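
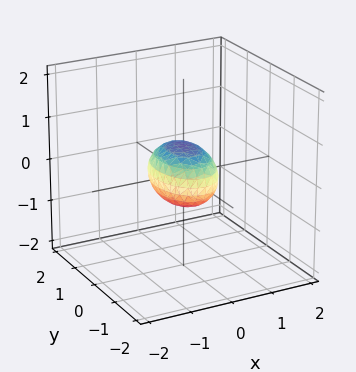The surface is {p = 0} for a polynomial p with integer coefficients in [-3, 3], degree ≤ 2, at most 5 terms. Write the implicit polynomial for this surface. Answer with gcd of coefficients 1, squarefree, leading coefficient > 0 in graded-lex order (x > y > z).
1. Degree: bounded and convex; a quadric, so deg p = 2.
2. Symmetries: the y ↦ −y reflection is a symmetry, so y appears only in even powers; the z ↦ −z reflection is a symmetry, so z appears only in even powers; the x ↦ −x reflection is a symmetry, so x appears only in even powers.
3. Checking where it meets the axes: among the integer gridlines, it crosses the y-axis at y ∈ {-1, 1}.
4. Matching integer coefficients to the picture gives p.

2*x^2 + y^2 + 2*z^2 - 1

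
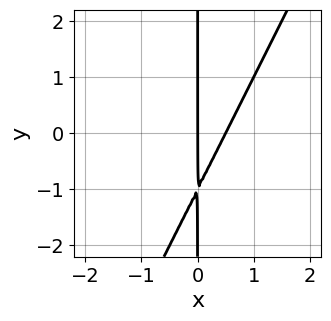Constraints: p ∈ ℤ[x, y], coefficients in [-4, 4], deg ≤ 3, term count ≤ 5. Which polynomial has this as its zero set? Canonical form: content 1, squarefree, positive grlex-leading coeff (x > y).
2*x^2 - x*y - x

deg p = 2.
Reading off the gridlines: every point of the y-axis in the box is on the curve; one x-axis crossing is at x = 0.
Matching integer coefficients to the picture gives p.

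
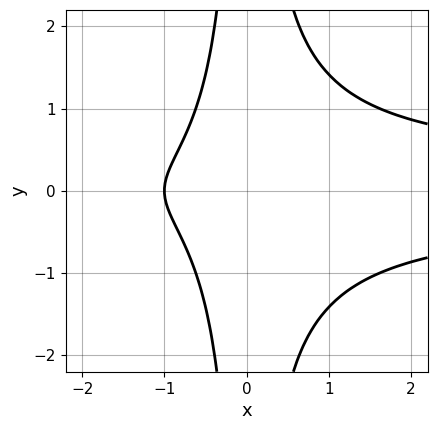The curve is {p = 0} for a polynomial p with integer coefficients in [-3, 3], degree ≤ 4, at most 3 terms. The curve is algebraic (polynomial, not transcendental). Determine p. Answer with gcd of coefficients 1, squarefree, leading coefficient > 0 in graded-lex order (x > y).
(a) deg p = 4. No degree-3 curve has this shape.
(b) Symmetries: mirror symmetry y ↦ −y ⇒ only even powers of y.
(c) From the visible intercepts: it meets the x-axis at x = -1 (among the integer gridlines); no y-intercept at any integer in the box.
(d) The integer polynomial consistent with all of this is the stated p.

x^2*y^2 - x - 1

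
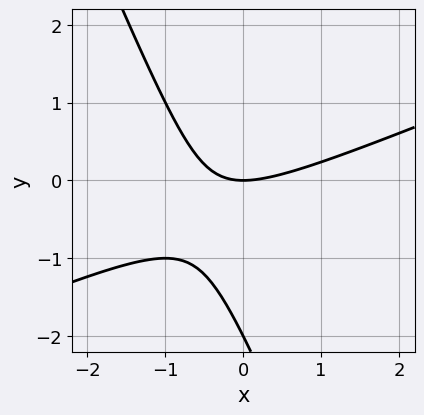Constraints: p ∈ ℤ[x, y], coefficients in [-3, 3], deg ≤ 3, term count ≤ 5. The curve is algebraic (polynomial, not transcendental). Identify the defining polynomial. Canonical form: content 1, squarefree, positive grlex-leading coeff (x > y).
x^2 - 2*x*y - y^2 - 2*y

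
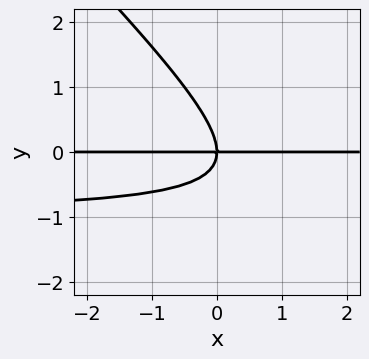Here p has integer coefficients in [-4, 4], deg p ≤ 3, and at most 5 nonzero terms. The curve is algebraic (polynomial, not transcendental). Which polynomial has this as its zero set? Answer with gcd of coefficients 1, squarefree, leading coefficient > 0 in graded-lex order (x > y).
x*y^2 + y^3 + x*y

1. The degree is 3 — a generic line meets the curve in up to 3 points.
2. Reading off the gridlines: it crosses the y-axis at the gridline y = 0; the visible x-axis segment lies entirely on the curve.
3. Assembling these constraints gives the stated polynomial.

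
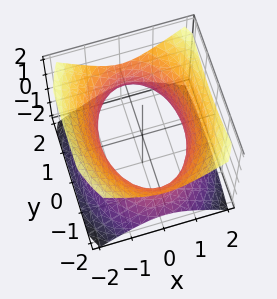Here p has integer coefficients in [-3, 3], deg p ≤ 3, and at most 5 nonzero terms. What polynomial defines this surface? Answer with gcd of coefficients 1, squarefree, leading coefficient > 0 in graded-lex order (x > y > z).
2*x^2 + y^2 - 2*z^2 - 3

Degree: an hourglass — one-sheet hyperboloid; a quadric, so deg p = 2.
Symmetries: the x ↦ −x reflection is a symmetry, so x appears only in even powers; mirror symmetry z ↦ −z ⇒ only even powers of z; mirror symmetry y ↦ −y ⇒ only even powers of y.
Observable constraints: it misses every integer gridline on the z-axis.
Solving for integer coefficients yields p as stated.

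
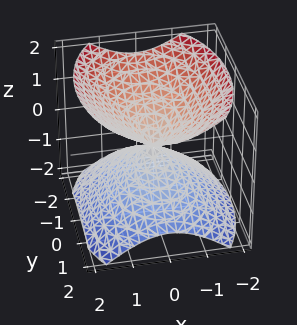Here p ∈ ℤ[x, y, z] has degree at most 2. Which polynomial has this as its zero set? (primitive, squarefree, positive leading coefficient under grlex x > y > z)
(a) The picture has 2 separate pieces. Treating them together as one polynomial.
(b) deg p = 2. A double cone through the origin; a quadric.
(c) Symmetries: mirror symmetry y ↦ −y ⇒ only even powers of y; it's symmetric under x → −x, forcing even powers of x; it's symmetric under z → −z, forcing even powers of z.
(d) Against the integer gridlines: one x-axis crossing is at x = 0; it meets the y-axis at y = 0 (among the integer gridlines).
(e) These observations pin down the coefficients.

2*x^2 + y^2 - 2*z^2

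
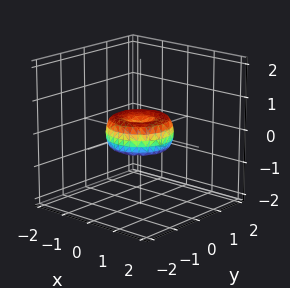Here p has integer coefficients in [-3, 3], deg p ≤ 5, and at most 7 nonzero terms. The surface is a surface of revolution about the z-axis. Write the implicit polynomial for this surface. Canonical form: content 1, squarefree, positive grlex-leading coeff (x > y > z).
1. deg p = 4.
2. By symmetry, every cross-section ⟂ z is a circle, so x, y appear only via x² + y².
3. Reading off the gridlines: a circular section at z = 0 has radius exactly 1; among the integer gridlines, it crosses the y-axis at y ∈ {-1, 0, 1}; the x-axis gridline crossings are at x ∈ {-1, 0, 1}; it crosses the z-axis at the gridline z = 0.
4. Fitting integer coefficients to these (and the overall shape) gives p.

x^4 + 2*x^2*y^2 + y^4 - x^2 - y^2 + z^2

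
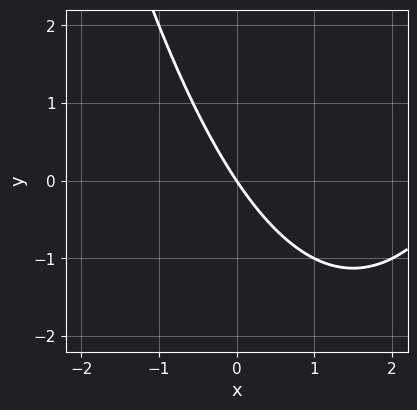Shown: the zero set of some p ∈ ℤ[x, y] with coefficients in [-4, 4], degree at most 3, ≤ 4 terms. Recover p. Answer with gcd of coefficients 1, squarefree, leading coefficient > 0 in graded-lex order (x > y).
x^2 - 3*x - 2*y

1. deg p = 2. A generic line meets the curve in up to 2 points.
2. Checking where it meets the axes: it meets the y-axis at y = 0 (among the integer gridlines); it crosses the x-axis at the gridline x = 0.
3. Matching integer coefficients to the picture gives p.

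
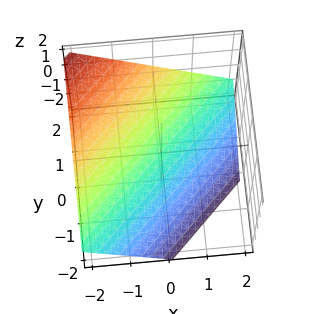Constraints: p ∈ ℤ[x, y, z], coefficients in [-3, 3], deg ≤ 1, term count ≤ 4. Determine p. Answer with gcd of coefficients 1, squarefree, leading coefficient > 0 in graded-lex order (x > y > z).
1. deg p = 1. The surface is flat (a plane).
2. From the visible intercepts: it meets the y-axis at y = 1 (among the integer gridlines); it crosses the x-axis at the gridline x = -1.
3. The integer polynomial consistent with all of this is the stated p.

2*x - 2*y + 3*z + 2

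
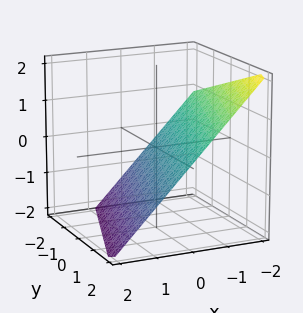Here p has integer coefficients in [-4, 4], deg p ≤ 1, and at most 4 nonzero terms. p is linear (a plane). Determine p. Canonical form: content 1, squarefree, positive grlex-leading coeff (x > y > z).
1. Degree: every cross-section is a straight line — this is a plane, so deg p = 1.
2. From the axis intercepts and sections: it crosses the y-axis at the gridline y = 2.
3. Together with the visible shape, these determine p as stated.

3*x - y + 3*z + 2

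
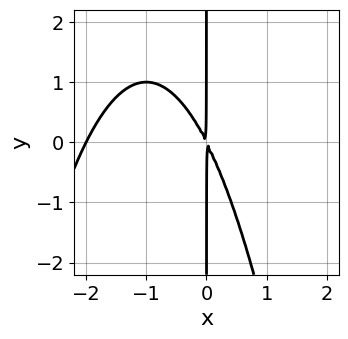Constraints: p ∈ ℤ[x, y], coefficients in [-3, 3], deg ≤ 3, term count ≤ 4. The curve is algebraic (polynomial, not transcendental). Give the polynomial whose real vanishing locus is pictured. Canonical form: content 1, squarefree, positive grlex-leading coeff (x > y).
First, deg p = 3. A generic line meets the curve in up to 3 points.
Next, checking where it meets the axes: one x-axis crossing is at x = -2; every point of the y-axis in the box is on the curve.
Finally, putting this together gives p.

x^3 + 2*x^2 + x*y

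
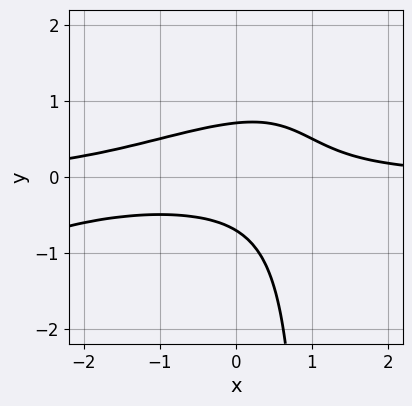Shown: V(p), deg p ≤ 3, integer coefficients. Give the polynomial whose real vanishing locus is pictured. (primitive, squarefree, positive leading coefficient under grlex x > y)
1. The degree is 3 — the shape is more complex than any degree-2 curve.
2. From the axis intercepts and sections: the curve avoids every integer x-axis point in the box.
3. Matching integer coefficients to the picture gives p.

x^2*y - 2*x*y^2 + x*y + 2*y^2 - 1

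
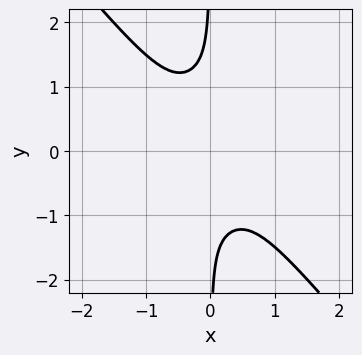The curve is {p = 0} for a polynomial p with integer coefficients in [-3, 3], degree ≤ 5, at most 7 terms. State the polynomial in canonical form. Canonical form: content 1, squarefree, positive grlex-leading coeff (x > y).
3*x^4 - 2*x^3*y + 3*x*y^3 - 2*x*y + 1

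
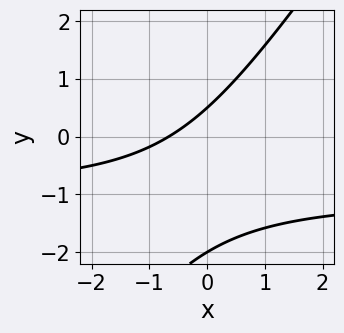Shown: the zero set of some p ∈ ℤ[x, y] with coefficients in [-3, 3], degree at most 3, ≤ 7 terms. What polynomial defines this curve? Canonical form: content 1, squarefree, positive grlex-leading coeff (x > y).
First, the degree is 2 — the shape is more complex than any degree-1 curve.
Then, from the axis intercepts and sections: it crosses the y-axis at the gridline y = -2.
Finally, these observations pin down the coefficients.

3*x*y - 2*y^2 + 3*x - 3*y + 2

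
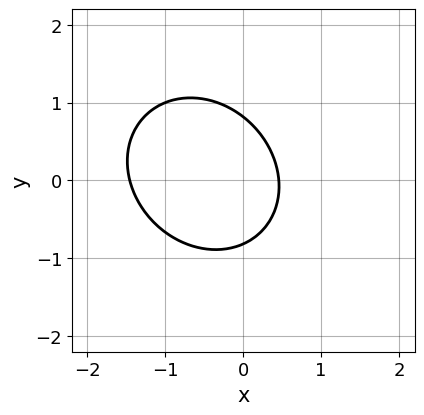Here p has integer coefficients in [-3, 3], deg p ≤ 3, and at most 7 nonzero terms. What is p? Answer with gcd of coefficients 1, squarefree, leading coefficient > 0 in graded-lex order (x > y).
3*x^2 + x*y + 3*y^2 + 3*x - 2

1. The degree is 2 — a generic line meets the curve in up to 2 points.
2. Solving for integer coefficients yields p as stated.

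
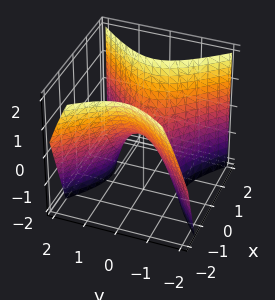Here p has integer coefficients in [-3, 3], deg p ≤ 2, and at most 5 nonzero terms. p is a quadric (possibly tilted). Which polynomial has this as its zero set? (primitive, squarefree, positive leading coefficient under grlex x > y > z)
1. Degree: no degree-1 surface has this shape, so deg p = 2.
2. From the visible intercepts: it crosses the x-axis at the gridline x = 0; it meets the y-axis at y = 0 (among the integer gridlines).
3. Fitting integer coefficients to these (and the overall shape) gives p.

3*x^2 + x*z - 3*y^2 - 2*z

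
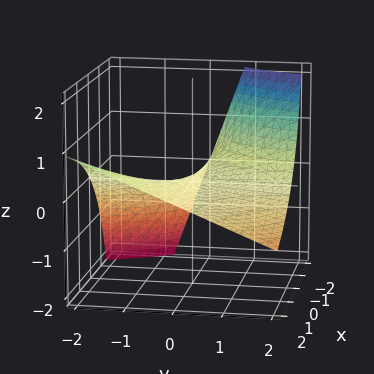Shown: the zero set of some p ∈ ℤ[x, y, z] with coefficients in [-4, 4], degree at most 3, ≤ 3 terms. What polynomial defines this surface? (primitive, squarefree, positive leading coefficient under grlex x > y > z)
First, deg p = 2. The shape is more complex than any degree-1 surface.
Then, from the axis intercepts and sections: every point of the y-axis in the box is on the surface; it meets the z-axis at z = 0 (among the integer gridlines).
Finally, putting this together gives p. Check: (1, 0, 0) on the x-axis lies on the surface, and p(1, 0, 0) = 0. ✓

x*y + x*z + 3*z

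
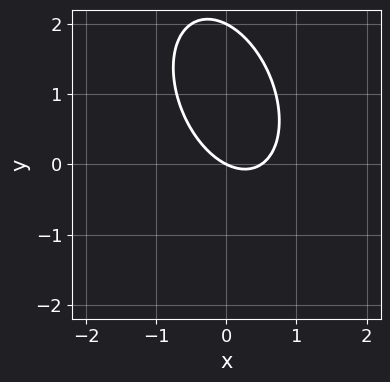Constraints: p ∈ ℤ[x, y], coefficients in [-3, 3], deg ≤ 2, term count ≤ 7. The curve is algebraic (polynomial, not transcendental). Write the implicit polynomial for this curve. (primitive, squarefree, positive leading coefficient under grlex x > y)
2*x^2 + x*y + y^2 - x - 2*y

First, the degree is 2 — the shape is more complex than any degree-1 curve.
Then, checking where it meets the axes: among the integer gridlines, it crosses the y-axis at y ∈ {0, 2}; it meets the x-axis at x = 0 (among the integer gridlines).
Finally, assembling these constraints gives the stated polynomial.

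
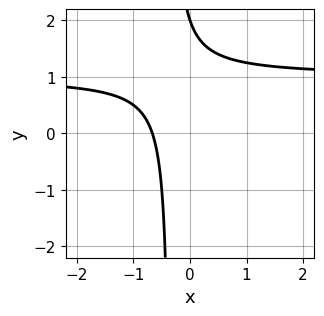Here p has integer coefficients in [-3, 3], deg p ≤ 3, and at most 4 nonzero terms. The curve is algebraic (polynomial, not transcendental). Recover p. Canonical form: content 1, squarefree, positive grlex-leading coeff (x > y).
3*x*y - 3*x + y - 2

Degree: no degree-1 curve has this shape, so deg p = 2.
Checking where it meets the axes: one y-axis crossing is at y = 2.
Fitting integer coefficients to these (and the overall shape) gives p.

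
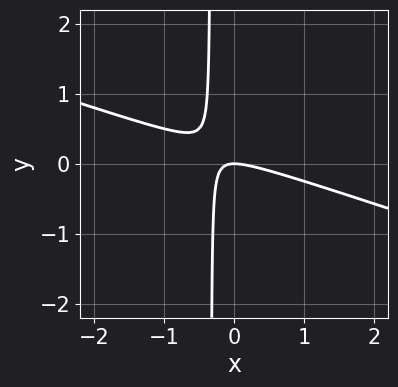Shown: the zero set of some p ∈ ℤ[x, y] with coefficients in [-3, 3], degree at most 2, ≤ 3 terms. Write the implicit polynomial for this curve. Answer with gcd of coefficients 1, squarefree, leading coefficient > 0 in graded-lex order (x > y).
x^2 + 3*x*y + y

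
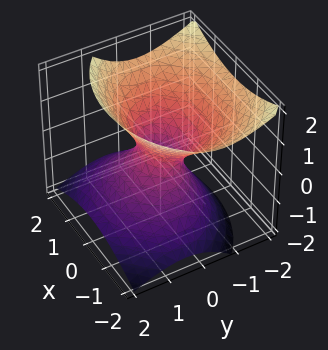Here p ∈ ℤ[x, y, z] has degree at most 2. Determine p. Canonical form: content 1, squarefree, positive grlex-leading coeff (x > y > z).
2*x^2 + 3*y^2 + 2*y*z - 3*z^2 - 1

First, the degree is 2 — the shape is more complex than any degree-1 surface.
Next, reading off the gridlines: the surface avoids every integer z-axis point in the box.
Finally, fitting integer coefficients to these (and the overall shape) gives p.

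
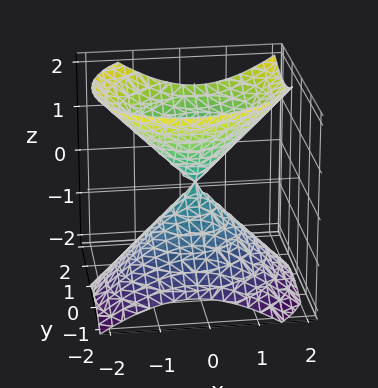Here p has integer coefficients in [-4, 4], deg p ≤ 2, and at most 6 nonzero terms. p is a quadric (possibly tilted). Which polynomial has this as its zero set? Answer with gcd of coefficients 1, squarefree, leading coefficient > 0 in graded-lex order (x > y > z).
First, the degree is 2 — the shape is more complex than any degree-1 surface.
Next, from the axis intercepts and sections: one y-axis crossing is at y = 0; one z-axis crossing is at z = 0; one x-axis crossing is at x = 0.
Finally, solving for integer coefficients yields p as stated.

3*x^2 - x*y + 3*y^2 - 2*y*z - 3*z^2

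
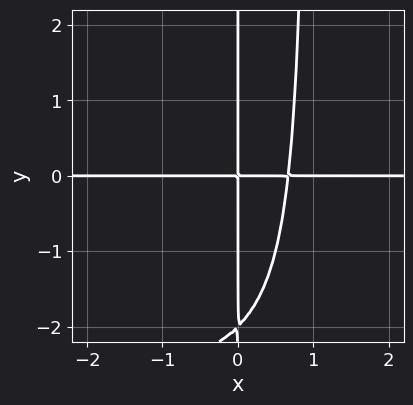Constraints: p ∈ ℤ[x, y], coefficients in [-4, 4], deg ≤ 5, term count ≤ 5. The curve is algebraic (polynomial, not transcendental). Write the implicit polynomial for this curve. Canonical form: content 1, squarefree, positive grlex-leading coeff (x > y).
x^2*y^2 + 3*x^2*y - x*y^2 - 2*x*y

deg p = 4.
From the visible intercepts: every point of the x-axis in the box is on the curve; every point of the y-axis in the box is on the curve.
Fitting integer coefficients to these (and the overall shape) gives p.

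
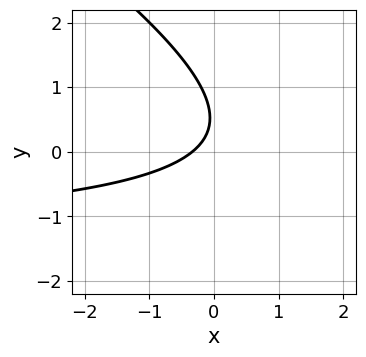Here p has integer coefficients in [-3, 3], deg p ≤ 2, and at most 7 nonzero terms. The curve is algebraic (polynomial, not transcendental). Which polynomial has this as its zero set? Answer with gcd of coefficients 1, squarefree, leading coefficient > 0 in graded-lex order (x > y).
Degree: no degree-1 curve has this shape, so deg p = 2.
Observable constraints: it misses every integer gridline on the y-axis.
Solving for integer coefficients yields p as stated.

2*x*y + 3*y^2 + 3*x - 3*y + 1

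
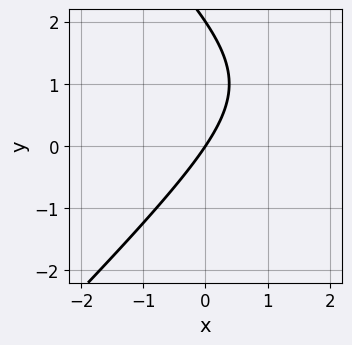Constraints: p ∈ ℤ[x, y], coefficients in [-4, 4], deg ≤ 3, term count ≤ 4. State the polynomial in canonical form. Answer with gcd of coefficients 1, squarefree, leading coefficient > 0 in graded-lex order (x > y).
x^2 - y^2 - 3*x + 2*y

(a) The degree is 2 — no degree-1 curve has this shape.
(b) Checking where it meets the axes: it crosses the x-axis at the gridline x = 0; the y-axis gridline crossings are at y ∈ {0, 2}.
(c) Solving for integer coefficients yields p as stated.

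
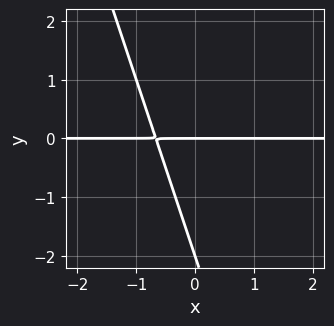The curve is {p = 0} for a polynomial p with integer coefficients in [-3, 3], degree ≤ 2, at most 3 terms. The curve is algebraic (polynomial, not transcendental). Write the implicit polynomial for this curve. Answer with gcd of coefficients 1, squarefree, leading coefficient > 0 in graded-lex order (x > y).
3*x*y + y^2 + 2*y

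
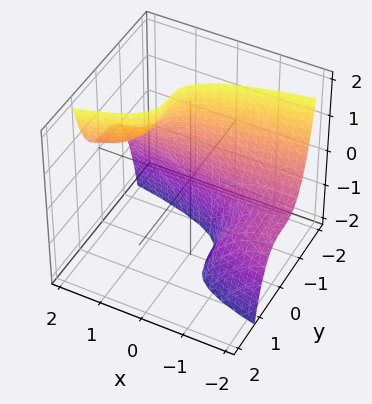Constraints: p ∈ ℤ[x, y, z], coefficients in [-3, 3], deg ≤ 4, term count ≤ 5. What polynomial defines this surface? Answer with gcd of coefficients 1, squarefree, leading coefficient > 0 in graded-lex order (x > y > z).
(a) deg p = 3. No degree-2 surface has this shape.
(b) From the visible intercepts: no z-intercept at any integer in the box; no x-intercept at any integer in the box.
(c) The integer polynomial consistent with all of this is the stated p.

2*y^3 - x*z + 1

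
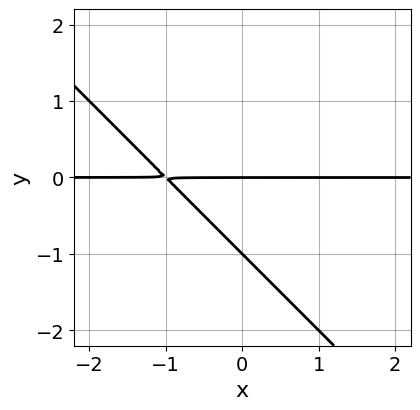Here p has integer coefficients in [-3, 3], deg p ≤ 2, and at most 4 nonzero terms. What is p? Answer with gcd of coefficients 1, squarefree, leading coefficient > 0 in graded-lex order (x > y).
x*y + y^2 + y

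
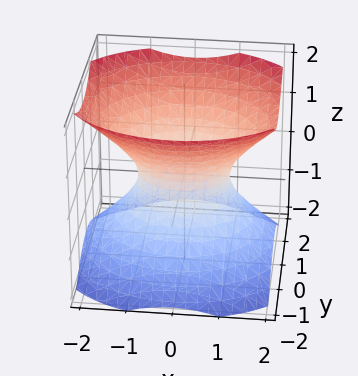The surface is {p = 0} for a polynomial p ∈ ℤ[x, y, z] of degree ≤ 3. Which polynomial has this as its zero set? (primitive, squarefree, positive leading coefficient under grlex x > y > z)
2*x^2 + 3*y^2 - 3*z^2 - 2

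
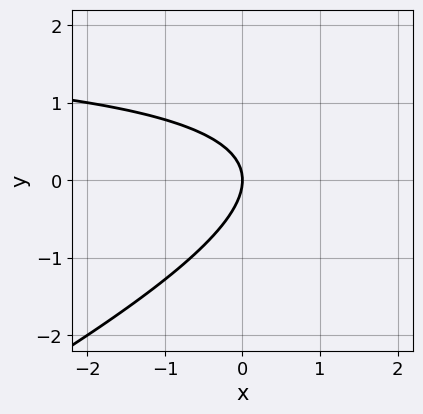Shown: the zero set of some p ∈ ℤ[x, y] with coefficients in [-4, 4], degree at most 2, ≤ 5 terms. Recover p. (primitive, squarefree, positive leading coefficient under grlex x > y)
x*y - 2*y^2 - 2*x

First, degree: no degree-1 curve has this shape, so deg p = 2.
Then, reading off the gridlines: it crosses the y-axis at the gridline y = 0; one x-axis crossing is at x = 0.
Finally, these observations pin down the coefficients.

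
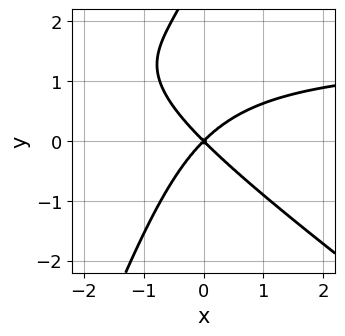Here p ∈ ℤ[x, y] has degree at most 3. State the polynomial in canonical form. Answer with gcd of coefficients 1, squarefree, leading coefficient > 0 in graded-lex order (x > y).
2*x^2*y + 2*x*y^2 - y^3 - 3*x^2 + 3*y^2

(a) deg p = 3.
(b) Observable constraints: one y-axis crossing is at y = 0; one x-axis crossing is at x = 0.
(c) These observations pin down the coefficients.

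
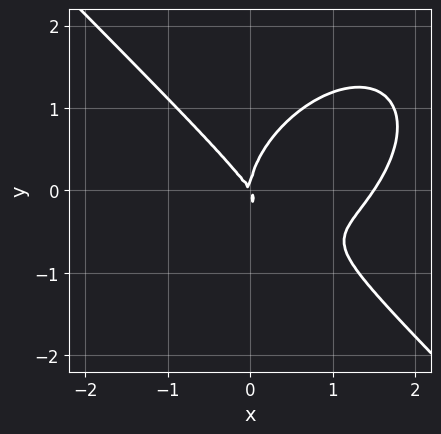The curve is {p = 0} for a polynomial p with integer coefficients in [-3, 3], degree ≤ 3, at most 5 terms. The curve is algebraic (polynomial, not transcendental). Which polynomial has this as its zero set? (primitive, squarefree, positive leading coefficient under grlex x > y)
Degree: a generic line meets the curve in up to 3 points, so deg p = 3.
From the visible intercepts: it crosses the x-axis at the gridline x = 0; it crosses the y-axis at the gridline y = 0.
Assembling these constraints gives the stated polynomial.

2*x^3 + 2*y^3 - 3*x^2 - 2*x*y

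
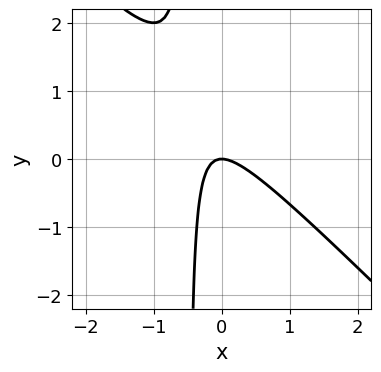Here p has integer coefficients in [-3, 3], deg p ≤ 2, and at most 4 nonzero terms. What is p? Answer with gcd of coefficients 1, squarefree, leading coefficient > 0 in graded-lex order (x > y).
2*x^2 + 2*x*y + y

Degree: the shape is more complex than any degree-1 curve, so deg p = 2.
From the visible intercepts: it crosses the y-axis at the gridline y = 0; it crosses the x-axis at the gridline x = 0.
Matching integer coefficients to the picture gives p.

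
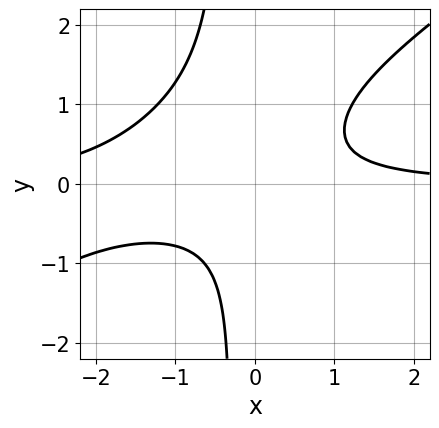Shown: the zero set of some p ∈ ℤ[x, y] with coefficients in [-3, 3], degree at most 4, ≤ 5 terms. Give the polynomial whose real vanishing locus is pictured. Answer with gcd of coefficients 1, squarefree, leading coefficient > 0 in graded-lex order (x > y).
2*x^2*y - 3*x*y^2 + 3*x*y - y^2 - 2

1. The degree is 3 — the shape is more complex than any degree-2 curve.
2. Reading off the gridlines: it misses every integer gridline on the y-axis; the curve avoids every integer x-axis point in the box.
3. Fitting integer coefficients to these (and the overall shape) gives p.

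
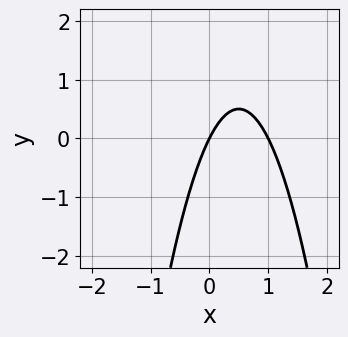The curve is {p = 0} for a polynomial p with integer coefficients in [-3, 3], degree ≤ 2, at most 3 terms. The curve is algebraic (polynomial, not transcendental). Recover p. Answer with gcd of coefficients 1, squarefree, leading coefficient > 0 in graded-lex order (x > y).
2*x^2 - 2*x + y

1. deg p = 2. A generic line meets the curve in up to 2 points.
2. Observable constraints: the x-axis gridline crossings are at x ∈ {0, 1}; one y-axis crossing is at y = 0.
3. Fitting integer coefficients to these (and the overall shape) gives p.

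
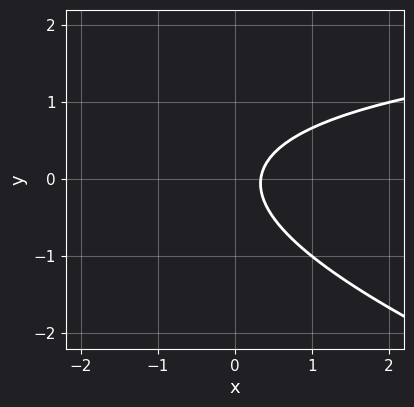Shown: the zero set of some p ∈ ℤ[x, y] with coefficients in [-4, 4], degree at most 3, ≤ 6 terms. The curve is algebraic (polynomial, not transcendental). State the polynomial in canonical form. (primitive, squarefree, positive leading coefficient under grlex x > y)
x*y + 3*y^2 - 3*x + 1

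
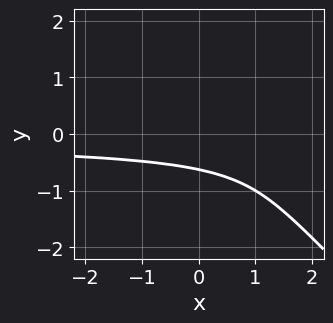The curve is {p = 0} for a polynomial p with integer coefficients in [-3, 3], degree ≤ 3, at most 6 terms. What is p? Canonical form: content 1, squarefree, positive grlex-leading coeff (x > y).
3*x*y^2 + 3*y^3 + 2*y + 2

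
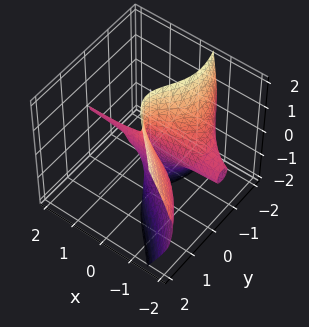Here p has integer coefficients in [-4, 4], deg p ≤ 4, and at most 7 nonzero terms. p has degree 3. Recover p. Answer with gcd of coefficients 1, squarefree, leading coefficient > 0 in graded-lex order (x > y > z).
The degree is 3 — no degree-2 surface has this shape.
Observable constraints: every point of the x-axis in the box is on the surface; it meets the y-axis at y = 0 (among the integer gridlines).
Together with the visible shape, these determine p as stated. Check: (0, 0, -2) on the z-axis lies on the surface, and p(0, 0, -2) = 0. ✓

2*x*y^2 + x*z^2 + y^3 + 3*y^2 - y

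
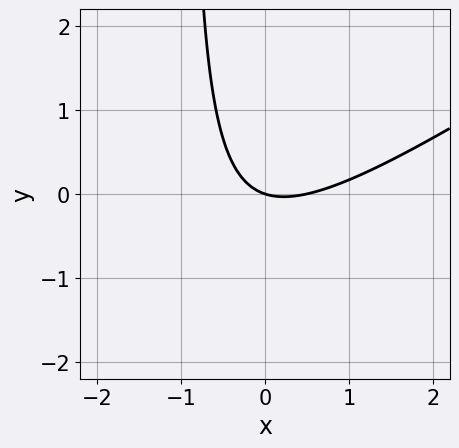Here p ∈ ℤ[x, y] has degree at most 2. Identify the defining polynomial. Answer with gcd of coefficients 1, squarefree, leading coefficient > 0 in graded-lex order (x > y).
2*x^2 - 3*x*y - x - 3*y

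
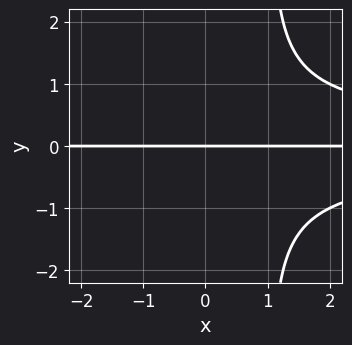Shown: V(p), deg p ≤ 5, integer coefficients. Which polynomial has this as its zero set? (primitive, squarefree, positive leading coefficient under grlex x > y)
x*y^3 - y^3 - y

First, degree: a generic line meets the curve in up to 4 points, so deg p = 4.
Next, checking where it meets the axes: every point of the x-axis in the box is on the curve; one y-axis crossing is at y = 0.
Finally, solving for integer coefficients yields p as stated.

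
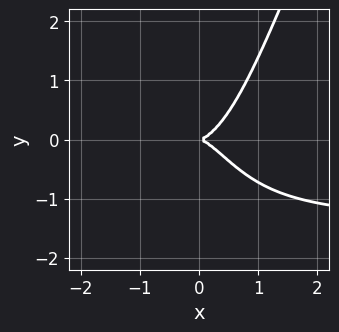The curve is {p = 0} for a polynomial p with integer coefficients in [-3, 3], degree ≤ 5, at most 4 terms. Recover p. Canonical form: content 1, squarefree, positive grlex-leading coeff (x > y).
2*x^3*y - x^2*y^2 + 3*x^3 - 2*y^2

First, degree: the shape is more complex than any degree-3 curve, so deg p = 4.
Then, reading off the gridlines: it meets the x-axis at x = 0 (among the integer gridlines); it crosses the y-axis at the gridline y = 0.
Finally, solving for integer coefficients yields p as stated.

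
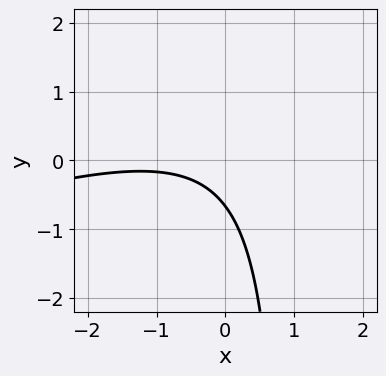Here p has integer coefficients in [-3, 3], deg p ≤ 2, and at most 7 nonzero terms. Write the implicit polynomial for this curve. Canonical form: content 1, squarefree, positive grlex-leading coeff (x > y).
x^2 - 3*x*y + 2*x + 3*y + 2

Degree: a generic line meets the curve in up to 2 points, so deg p = 2.
Observable constraints: the curve avoids every integer x-axis point in the box.
Matching integer coefficients to the picture gives p.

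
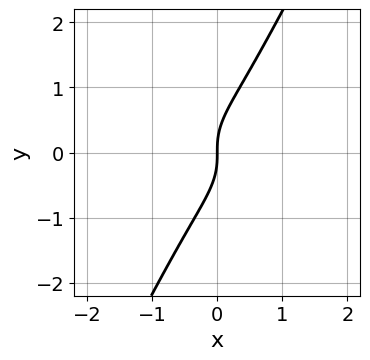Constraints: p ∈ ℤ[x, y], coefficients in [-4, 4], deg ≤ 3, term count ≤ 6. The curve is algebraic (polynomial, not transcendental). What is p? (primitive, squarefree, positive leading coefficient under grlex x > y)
First, the degree is 3 — a generic line meets the curve in up to 3 points.
Next, observable constraints: one y-axis crossing is at y = 0; it meets the x-axis at x = 0 (among the integer gridlines).
Finally, together with the visible shape, these determine p as stated.

2*x^3 - x^2*y + 2*x*y^2 - y^3 + x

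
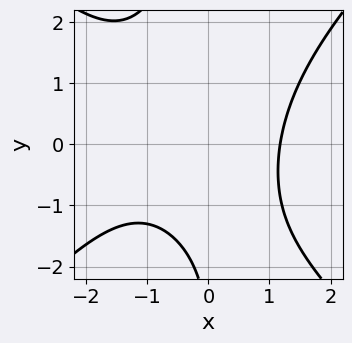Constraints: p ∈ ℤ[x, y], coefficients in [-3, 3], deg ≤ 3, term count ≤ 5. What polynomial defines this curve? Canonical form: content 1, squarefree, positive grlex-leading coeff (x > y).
1. The degree is 3 — a generic line meets the curve in up to 3 points.
2. From the visible intercepts: no y-intercept at any integer in the box.
3. The integer polynomial consistent with all of this is the stated p.

x^3 - x*y^2 + x^2 - y - 3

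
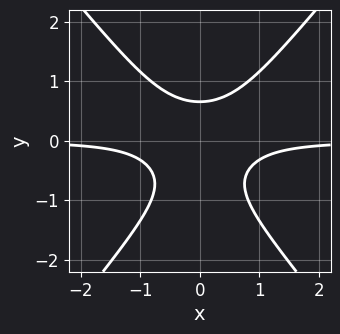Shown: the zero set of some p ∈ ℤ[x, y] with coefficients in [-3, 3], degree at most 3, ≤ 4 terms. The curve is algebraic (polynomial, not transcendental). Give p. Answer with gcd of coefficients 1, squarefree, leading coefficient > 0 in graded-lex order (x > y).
deg p = 3.
Symmetries: the x ↦ −x reflection is a symmetry, so x appears only in even powers.
Checking where it meets the axes: the curve avoids every integer x-axis point in the box.
Solving for integer coefficients yields p as stated.

3*x^2*y - 2*y^3 - y^2 + 1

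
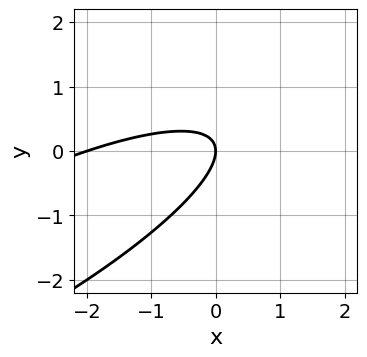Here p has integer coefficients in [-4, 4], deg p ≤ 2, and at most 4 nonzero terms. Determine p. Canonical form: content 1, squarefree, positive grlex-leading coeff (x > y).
x^2 - 3*x*y + 3*y^2 + 2*x

(a) The degree is 2 — no degree-1 curve has this shape.
(b) Reading off the gridlines: it crosses the y-axis at the gridline y = 0; the x-axis gridline crossings are at x ∈ {-2, 0}.
(c) Solving for integer coefficients yields p as stated.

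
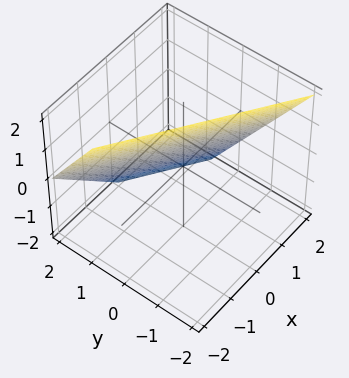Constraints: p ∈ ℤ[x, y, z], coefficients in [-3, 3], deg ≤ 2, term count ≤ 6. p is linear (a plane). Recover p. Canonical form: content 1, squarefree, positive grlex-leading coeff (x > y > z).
1. The degree is 1 — every cross-section is a straight line — this is a plane.
2. Checking where it meets the axes: one z-axis crossing is at z = 1; it crosses the x-axis at the gridline x = 1.
3. The integer polynomial consistent with all of this is the stated p.

2*x + 3*y + 2*z - 2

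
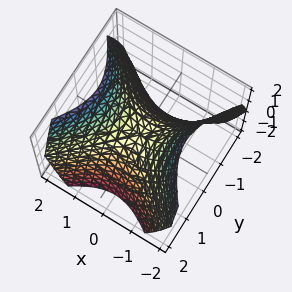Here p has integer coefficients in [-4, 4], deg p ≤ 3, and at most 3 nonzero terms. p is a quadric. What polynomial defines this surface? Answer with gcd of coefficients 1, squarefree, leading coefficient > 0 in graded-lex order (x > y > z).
x^2 - y^2 - z

Degree: a saddle surface; a quadric, so deg p = 2.
Symmetries: it's symmetric under x → −x, forcing even powers of x; it's symmetric under y → −y, forcing even powers of y.
Against the integer gridlines: it meets the z-axis at z = 0 (among the integer gridlines); one y-axis crossing is at y = 0; it meets the x-axis at x = 0 (among the integer gridlines).
Solving for integer coefficients yields p as stated.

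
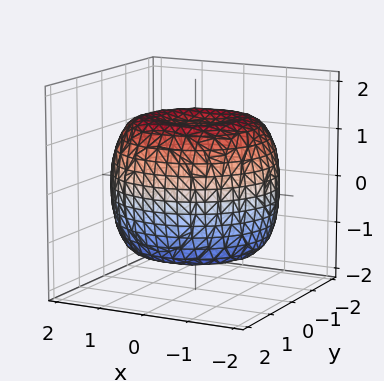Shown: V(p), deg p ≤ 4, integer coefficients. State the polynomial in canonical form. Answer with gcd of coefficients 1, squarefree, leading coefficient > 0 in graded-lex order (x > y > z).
x^4 + 2*x^2*y^2 + y^4 - 2*x^2 - 2*y^2 + 2*z^2 - 3

First, degree: a generic line meets the surface in up to 4 points, so deg p = 4.
Next, symmetry: every cross-section ⟂ z is a circle, so x, y appear only via x² + y².
Then, against the integer gridlines: a circular section at z = 1 has radius between 1 and 2.
Finally, solving for integer coefficients yields p as stated.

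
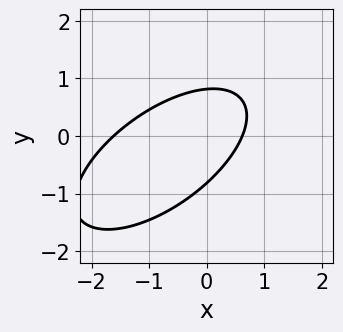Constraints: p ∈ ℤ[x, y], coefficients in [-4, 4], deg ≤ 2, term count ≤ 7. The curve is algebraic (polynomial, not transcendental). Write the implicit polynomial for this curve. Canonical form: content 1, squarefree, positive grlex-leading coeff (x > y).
2*x^2 - 3*x*y + 3*y^2 + 2*x - 2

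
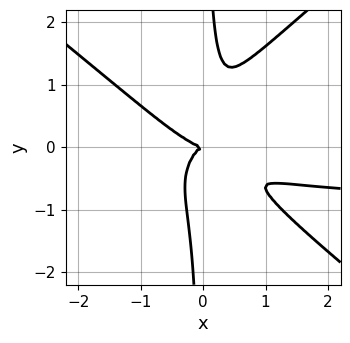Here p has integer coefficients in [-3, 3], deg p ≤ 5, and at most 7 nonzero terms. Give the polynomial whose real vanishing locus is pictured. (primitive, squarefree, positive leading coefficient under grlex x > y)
2*x^3*y - 3*x*y^3 + 2*x^3 + 3*x^2*y + y^2

First, deg p = 4.
Next, against the integer gridlines: it meets the x-axis at x = 0 (among the integer gridlines); it crosses the y-axis at the gridline y = 0.
Finally, the integer polynomial consistent with all of this is the stated p.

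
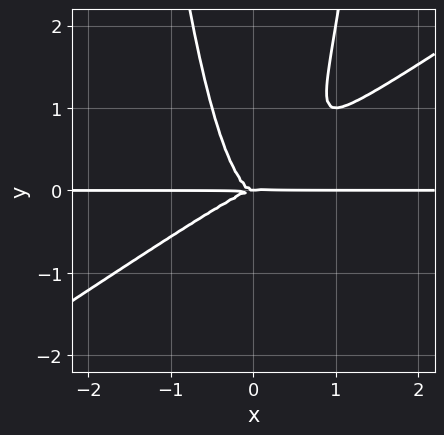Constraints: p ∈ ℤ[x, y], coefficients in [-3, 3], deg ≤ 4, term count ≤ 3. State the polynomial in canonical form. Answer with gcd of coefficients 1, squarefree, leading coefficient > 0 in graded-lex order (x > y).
2*x^3*y - 3*x^2*y^2 + y^3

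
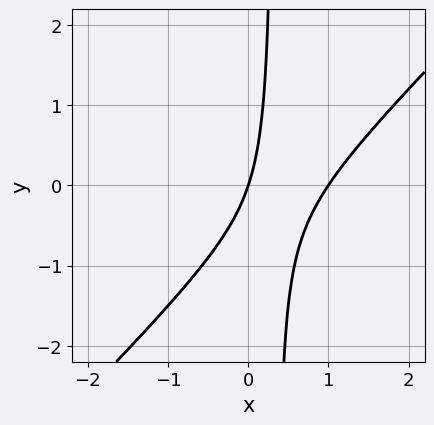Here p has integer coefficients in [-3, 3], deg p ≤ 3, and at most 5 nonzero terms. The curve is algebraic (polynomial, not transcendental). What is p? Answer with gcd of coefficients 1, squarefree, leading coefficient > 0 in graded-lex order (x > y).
3*x^2 - 3*x*y - 3*x + y

First, deg p = 2.
Next, observable constraints: it meets the y-axis at y = 0 (among the integer gridlines); the x-axis gridline crossings are at x ∈ {0, 1}.
Finally, solving for integer coefficients yields p as stated.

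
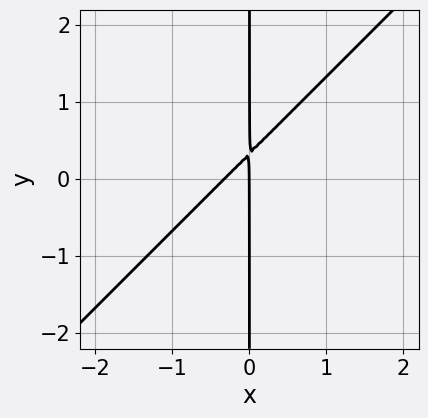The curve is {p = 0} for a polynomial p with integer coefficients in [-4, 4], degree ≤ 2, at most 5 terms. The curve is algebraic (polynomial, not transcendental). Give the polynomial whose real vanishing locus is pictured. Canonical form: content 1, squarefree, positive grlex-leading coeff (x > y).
3*x^2 - 3*x*y + x

First, deg p = 2. A generic line meets the curve in up to 2 points.
Then, reading off the gridlines: it meets the x-axis at x = 0 (among the integer gridlines); the visible y-axis segment lies entirely on the curve.
Finally, matching integer coefficients to the picture gives p.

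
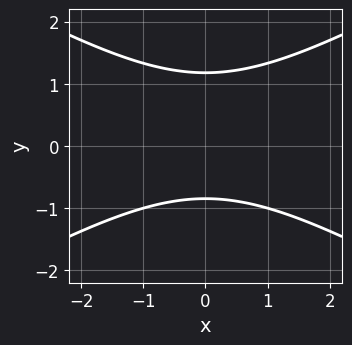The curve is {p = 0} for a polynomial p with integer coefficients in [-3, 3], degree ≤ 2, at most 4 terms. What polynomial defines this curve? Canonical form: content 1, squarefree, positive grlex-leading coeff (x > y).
First, degree: no degree-1 curve has this shape, so deg p = 2.
Then, symmetries: the x ↦ −x reflection is a symmetry, so x appears only in even powers.
Next, against the integer gridlines: no x-intercept at any integer in the box.
Finally, solving for integer coefficients yields p as stated.

x^2 - 3*y^2 + y + 3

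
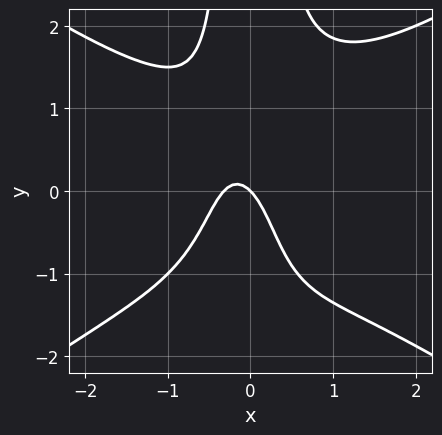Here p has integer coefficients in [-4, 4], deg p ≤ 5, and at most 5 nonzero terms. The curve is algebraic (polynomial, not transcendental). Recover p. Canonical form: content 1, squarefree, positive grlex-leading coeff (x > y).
x^4 - 2*x^2*y^2 + 3*x^2 + x + y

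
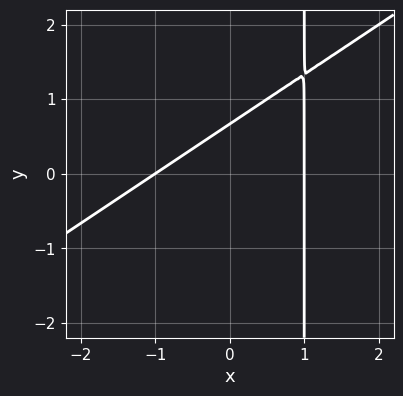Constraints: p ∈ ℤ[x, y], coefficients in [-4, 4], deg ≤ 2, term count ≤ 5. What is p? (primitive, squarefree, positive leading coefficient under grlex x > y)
2*x^2 - 3*x*y + 3*y - 2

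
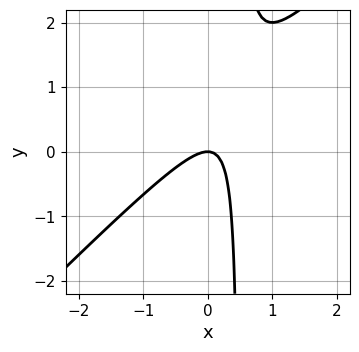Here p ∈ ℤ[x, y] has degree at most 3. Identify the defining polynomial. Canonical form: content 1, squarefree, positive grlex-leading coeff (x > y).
2*x^2 - 2*x*y + y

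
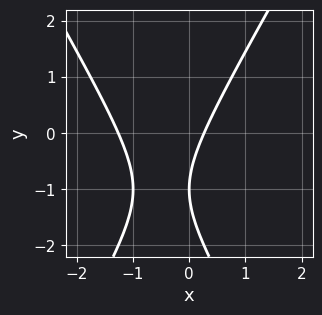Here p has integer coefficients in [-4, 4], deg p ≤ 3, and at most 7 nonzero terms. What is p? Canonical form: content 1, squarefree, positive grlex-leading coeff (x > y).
3*x^2 - y^2 + 3*x - 2*y - 1

1. The degree is 2 — no degree-1 curve has this shape.
2. Observable constraints: it meets the y-axis at y = -1 (among the integer gridlines).
3. Assembling these constraints gives the stated polynomial.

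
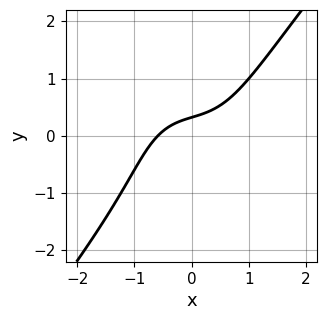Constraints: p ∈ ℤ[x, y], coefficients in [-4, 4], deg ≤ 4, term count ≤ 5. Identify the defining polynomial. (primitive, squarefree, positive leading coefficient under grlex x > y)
2*x^3 - y^3 + x - 3*y + 1

First, deg p = 3. A generic line meets the curve in up to 3 points.
Finally, the integer polynomial consistent with all of this is the stated p.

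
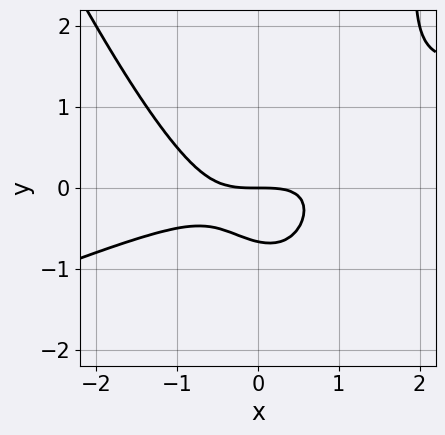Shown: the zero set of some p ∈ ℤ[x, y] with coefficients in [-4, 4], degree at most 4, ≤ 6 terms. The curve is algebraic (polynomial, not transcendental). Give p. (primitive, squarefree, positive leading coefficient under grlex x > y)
(a) The degree is 3 — no degree-2 curve has this shape.
(b) Reading off the gridlines: one x-axis crossing is at x = 0; it crosses the y-axis at the gridline y = 0.
(c) The integer polynomial consistent with all of this is the stated p.

x^3 - 2*x^2*y - x*y^2 + 3*y^2 + 2*y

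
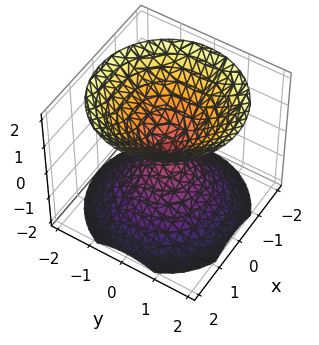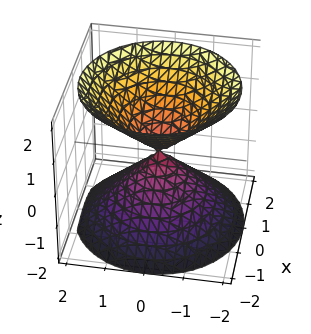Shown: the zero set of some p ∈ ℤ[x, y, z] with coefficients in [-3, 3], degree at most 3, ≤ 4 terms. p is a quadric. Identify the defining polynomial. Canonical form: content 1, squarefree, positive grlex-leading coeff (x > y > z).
x^2 + y^2 - z^2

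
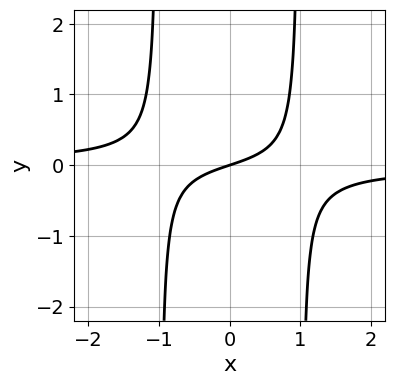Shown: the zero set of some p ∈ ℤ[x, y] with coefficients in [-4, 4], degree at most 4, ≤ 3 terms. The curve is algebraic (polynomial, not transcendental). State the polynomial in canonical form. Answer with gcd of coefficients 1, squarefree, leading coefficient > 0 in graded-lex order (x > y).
3*x^2*y + x - 3*y

The degree is 3 — a generic line meets the curve in up to 3 points.
Checking where it meets the axes: it meets the y-axis at y = 0 (among the integer gridlines); it crosses the x-axis at the gridline x = 0.
Solving for integer coefficients yields p as stated.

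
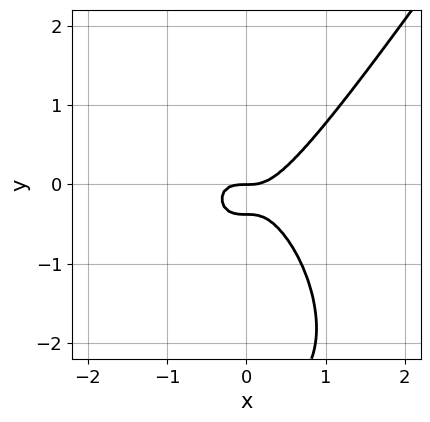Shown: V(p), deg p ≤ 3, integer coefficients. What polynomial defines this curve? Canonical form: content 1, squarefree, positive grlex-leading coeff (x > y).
3*x^3 - y^3 - 3*y^2 - y

The degree is 3 — the shape is more complex than any degree-2 curve.
Checking where it meets the axes: one y-axis crossing is at y = 0; it crosses the x-axis at the gridline x = 0.
Together with the visible shape, these determine p as stated.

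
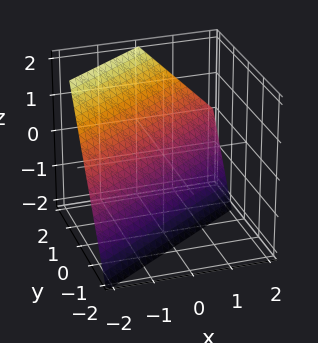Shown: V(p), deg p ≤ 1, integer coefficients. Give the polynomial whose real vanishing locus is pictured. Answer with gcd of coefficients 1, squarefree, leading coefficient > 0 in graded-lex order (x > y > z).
2*x - 3*y + 2*z + 2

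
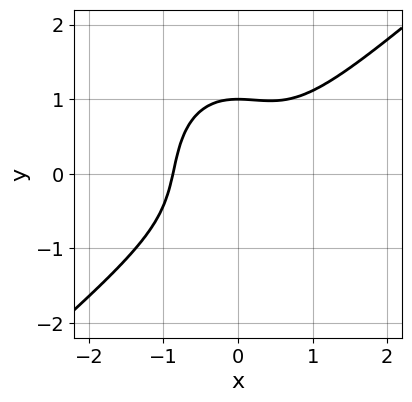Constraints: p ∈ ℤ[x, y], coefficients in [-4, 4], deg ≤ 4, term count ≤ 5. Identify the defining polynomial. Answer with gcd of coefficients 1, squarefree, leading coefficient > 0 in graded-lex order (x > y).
1. The degree is 3 — no degree-2 curve has this shape.
2. From the visible intercepts: it meets the y-axis at y = 1 (among the integer gridlines).
3. Matching integer coefficients to the picture gives p.

3*x^3 - 2*x^2*y - 2*y^3 + 2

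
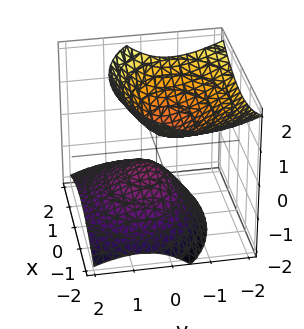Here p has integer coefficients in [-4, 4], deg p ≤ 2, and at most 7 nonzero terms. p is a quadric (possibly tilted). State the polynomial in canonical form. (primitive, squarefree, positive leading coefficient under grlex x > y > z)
1. I count 2 distinct pieces. Treating them together as one polynomial.
2. deg p = 2. The shape is more complex than any degree-1 surface.
3. Observable constraints: it misses every integer gridline on the y-axis; it misses every integer gridline on the x-axis.
4. The integer polynomial consistent with all of this is the stated p.

2*x^2 + 3*y^2 + 3*y*z - 3*z^2 + 1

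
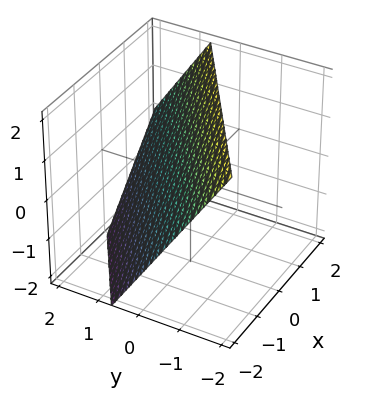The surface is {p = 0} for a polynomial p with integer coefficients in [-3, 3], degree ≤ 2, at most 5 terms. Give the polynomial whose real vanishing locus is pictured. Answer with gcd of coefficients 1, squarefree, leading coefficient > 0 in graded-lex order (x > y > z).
2*x - 3*y - 2*z + 2

First, deg p = 1. The surface is flat (a plane).
Then, against the integer gridlines: it meets the x-axis at x = -1 (among the integer gridlines); one z-axis crossing is at z = 1.
Finally, these observations pin down the coefficients.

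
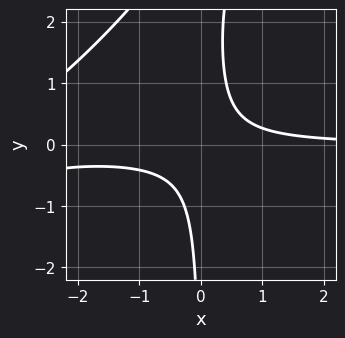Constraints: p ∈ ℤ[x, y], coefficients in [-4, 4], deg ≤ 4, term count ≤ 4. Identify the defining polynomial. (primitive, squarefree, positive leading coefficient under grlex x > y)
Degree: no degree-2 curve has this shape, so deg p = 3.
Observable constraints: the curve avoids every integer x-axis point in the box; no y-intercept at any integer in the box.
Solving for integer coefficients yields p as stated.

x^2*y - x*y^2 + 3*x*y - 1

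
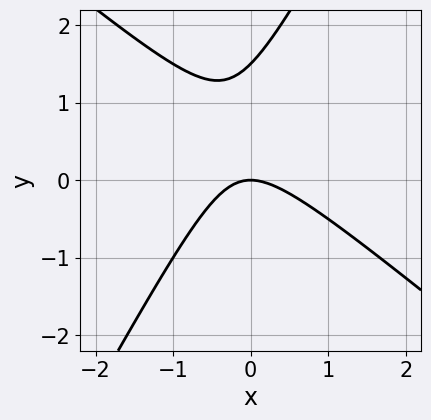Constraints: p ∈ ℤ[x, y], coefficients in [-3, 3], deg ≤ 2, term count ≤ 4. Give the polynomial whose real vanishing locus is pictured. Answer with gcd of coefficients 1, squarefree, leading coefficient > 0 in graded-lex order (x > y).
3*x^2 + 2*x*y - 2*y^2 + 3*y

First, degree: a generic line meets the curve in up to 2 points, so deg p = 2.
Next, against the integer gridlines: one y-axis crossing is at y = 0; one x-axis crossing is at x = 0.
Finally, these observations pin down the coefficients.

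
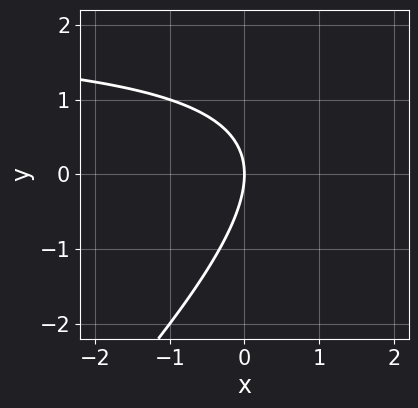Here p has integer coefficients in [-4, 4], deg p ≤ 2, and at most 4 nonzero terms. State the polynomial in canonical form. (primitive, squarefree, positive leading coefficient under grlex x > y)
x*y - y^2 - 2*x

Degree: no degree-1 curve has this shape, so deg p = 2.
Against the integer gridlines: one y-axis crossing is at y = 0; it meets the x-axis at x = 0 (among the integer gridlines).
Together with the visible shape, these determine p as stated.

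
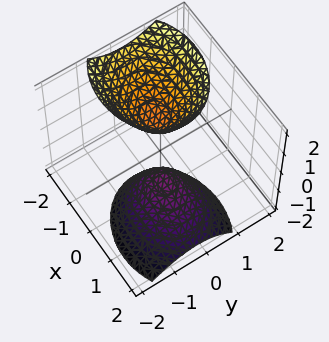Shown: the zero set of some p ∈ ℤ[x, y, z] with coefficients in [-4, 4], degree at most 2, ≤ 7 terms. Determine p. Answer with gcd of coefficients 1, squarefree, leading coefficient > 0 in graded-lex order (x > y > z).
2*x^2 + 2*x*z + 3*y^2 - y*z - z^2 + 1

(a) I count 2 distinct pieces.
(b) Degree: the shape is more complex than any degree-1 surface, so deg p = 2.
(c) Observable constraints: among the integer gridlines, it crosses the z-axis at z ∈ {-1, 1}; no x-intercept at any integer in the box; the surface avoids every integer y-axis point in the box.
(d) The integer polynomial consistent with all of this is the stated p.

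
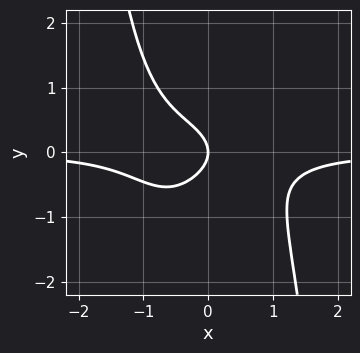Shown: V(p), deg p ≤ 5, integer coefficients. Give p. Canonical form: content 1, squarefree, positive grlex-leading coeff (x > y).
3*x^3*y + 3*y^2 + 2*x

First, deg p = 4.
Next, reading off the gridlines: it meets the y-axis at y = 0 (among the integer gridlines); one x-axis crossing is at x = 0.
Finally, putting this together gives p.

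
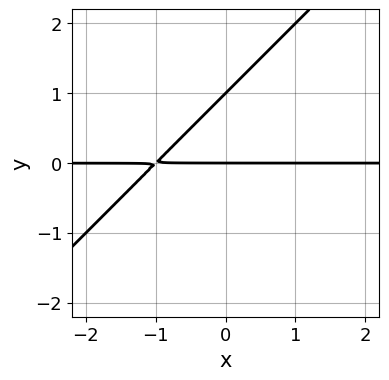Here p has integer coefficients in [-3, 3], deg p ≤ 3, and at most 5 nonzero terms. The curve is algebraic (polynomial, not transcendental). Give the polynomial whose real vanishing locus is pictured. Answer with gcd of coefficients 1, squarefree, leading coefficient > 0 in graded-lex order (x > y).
x*y - y^2 + y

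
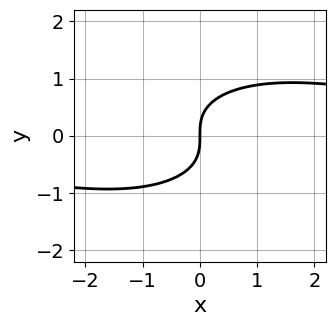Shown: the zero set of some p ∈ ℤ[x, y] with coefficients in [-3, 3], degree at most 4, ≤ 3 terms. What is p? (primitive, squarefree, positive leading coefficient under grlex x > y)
First, degree: a generic line meets the curve in up to 3 points, so deg p = 3.
Then, checking where it meets the axes: one x-axis crossing is at x = 0; it crosses the y-axis at the gridline y = 0.
Finally, solving for integer coefficients yields p as stated.

x^2*y + 3*y^3 - 3*x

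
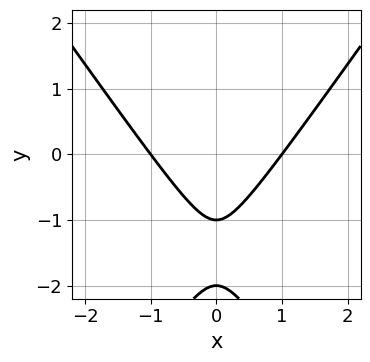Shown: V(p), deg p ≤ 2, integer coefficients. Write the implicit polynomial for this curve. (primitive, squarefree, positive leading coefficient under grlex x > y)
2*x^2 - y^2 - 3*y - 2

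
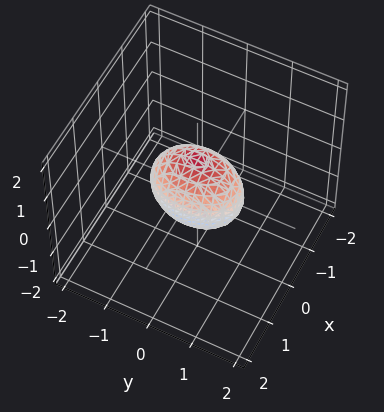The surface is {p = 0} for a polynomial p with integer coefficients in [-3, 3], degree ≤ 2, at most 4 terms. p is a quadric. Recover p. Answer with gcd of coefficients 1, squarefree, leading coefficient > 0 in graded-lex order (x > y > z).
(a) deg p = 2. Bounded and convex; a quadric.
(b) Symmetries: the z ↦ −z reflection is a symmetry, so z appears only in even powers; the x ↦ −x reflection is a symmetry, so x appears only in even powers; mirror symmetry y ↦ −y ⇒ only even powers of y.
(c) Observable constraints: among the integer gridlines, it crosses the z-axis at z ∈ {-1, 1}; among the integer gridlines, it crosses the y-axis at y ∈ {-1, 1}.
(d) Together with the visible shape, these determine p as stated.

2*x^2 + y^2 + z^2 - 1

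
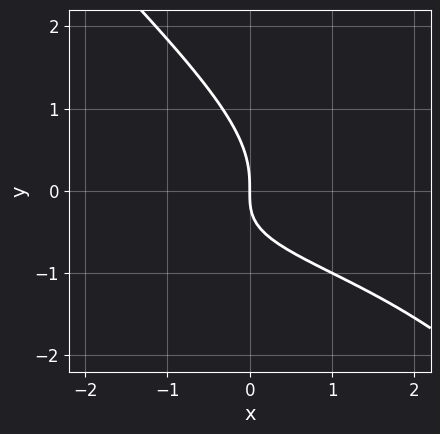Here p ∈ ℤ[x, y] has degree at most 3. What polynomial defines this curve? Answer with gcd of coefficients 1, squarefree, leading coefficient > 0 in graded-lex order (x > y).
First, degree: a generic line meets the curve in up to 3 points, so deg p = 3.
Next, checking where it meets the axes: one x-axis crossing is at x = 0; one y-axis crossing is at y = 0.
Finally, assembling these constraints gives the stated polynomial.

x*y^2 + y^3 + x*y + x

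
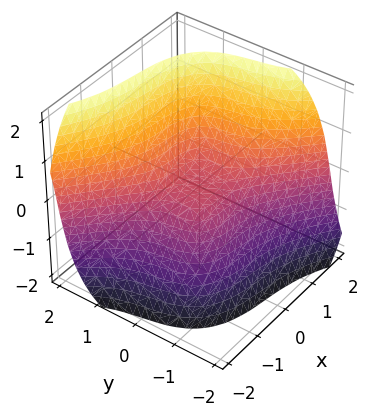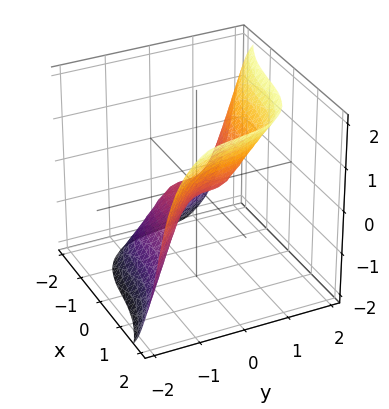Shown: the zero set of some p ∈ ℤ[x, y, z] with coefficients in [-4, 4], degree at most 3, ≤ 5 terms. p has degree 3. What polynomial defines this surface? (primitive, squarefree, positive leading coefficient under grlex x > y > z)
2*x^3 + x*y*z + 3*y^3 - z^3 - 2*z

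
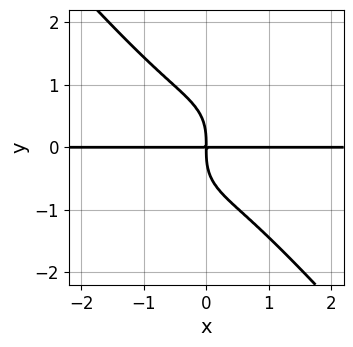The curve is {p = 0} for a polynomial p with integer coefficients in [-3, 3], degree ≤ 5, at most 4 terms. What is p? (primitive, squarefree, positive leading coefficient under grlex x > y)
First, the degree is 4 — a generic line meets the curve in up to 4 points.
Then, reading off the gridlines: every point of the x-axis in the box is on the curve.
Finally, matching integer coefficients to the picture gives p.

3*x^3*y + 2*y^4 + 3*x*y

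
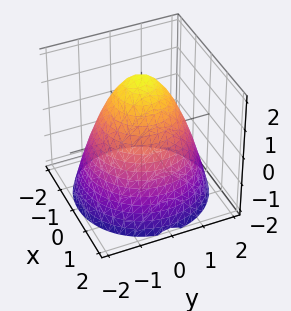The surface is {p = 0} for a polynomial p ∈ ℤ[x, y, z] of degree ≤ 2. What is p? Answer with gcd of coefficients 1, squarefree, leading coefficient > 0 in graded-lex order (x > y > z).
x^2 + y^2 + z - 2

deg p = 2. A generic line meets the surface in up to 2 points.
By symmetry, the z-axis is an axis of rotation, so x and y enter only as x² + y².
Against the integer gridlines: one z-axis crossing is at z = 2; a circular section at z = 0 has radius between 1 and 2.
Assembling these constraints gives the stated polynomial.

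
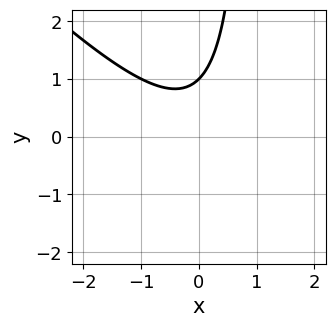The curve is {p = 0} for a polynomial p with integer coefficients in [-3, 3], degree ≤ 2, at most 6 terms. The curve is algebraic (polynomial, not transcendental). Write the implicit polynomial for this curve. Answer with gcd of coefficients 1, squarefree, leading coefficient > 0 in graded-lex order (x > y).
First, deg p = 2. No degree-1 curve has this shape.
Then, checking where it meets the axes: the curve avoids every integer x-axis point in the box; it crosses the y-axis at the gridline y = 1.
Finally, together with the visible shape, these determine p as stated.

x^2 + x*y - y + 1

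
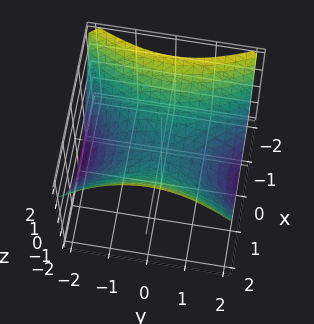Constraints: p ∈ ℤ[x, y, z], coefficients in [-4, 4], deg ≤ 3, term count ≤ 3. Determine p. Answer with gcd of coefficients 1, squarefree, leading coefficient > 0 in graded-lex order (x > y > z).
2*x^2 - y^2 - 3*z

(a) Degree: a hyperbolic paraboloid; a quadric, so deg p = 2.
(b) Symmetries: the y ↦ −y reflection is a symmetry, so y appears only in even powers; it's symmetric under x → −x, forcing even powers of x.
(c) From the axis intercepts and sections: it meets the x-axis at x = 0 (among the integer gridlines); one y-axis crossing is at y = 0; one z-axis crossing is at z = 0.
(d) Together with the visible shape, these determine p as stated.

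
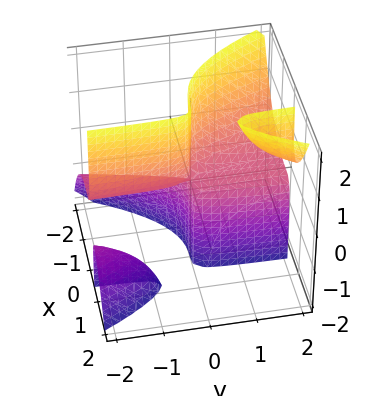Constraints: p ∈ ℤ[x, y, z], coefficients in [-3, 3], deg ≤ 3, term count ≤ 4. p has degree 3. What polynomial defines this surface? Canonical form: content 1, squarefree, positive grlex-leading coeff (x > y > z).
2*x^3 - 2*x*y*z + y*z

First, the picture has 3 separate pieces.
Then, degree: no degree-2 surface has this shape, so deg p = 3.
Next, checking where it meets the axes: it meets the x-axis at x = 0 (among the integer gridlines); the visible y-axis segment lies entirely on the surface.
Finally, matching integer coefficients to the picture gives p.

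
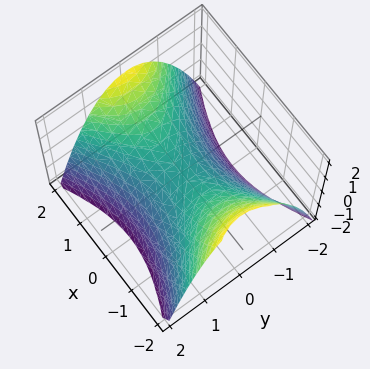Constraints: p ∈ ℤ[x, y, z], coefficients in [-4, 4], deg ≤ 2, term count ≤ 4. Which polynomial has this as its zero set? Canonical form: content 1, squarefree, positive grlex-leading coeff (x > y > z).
x^2 - 2*y^2 - 2*z

1. deg p = 2.
2. Symmetries: the x ↦ −x reflection is a symmetry, so x appears only in even powers; mirror symmetry y ↦ −y ⇒ only even powers of y.
3. Reading off the gridlines: one y-axis crossing is at y = 0; one z-axis crossing is at z = 0; it crosses the x-axis at the gridline x = 0.
4. Assembling these constraints gives the stated polynomial.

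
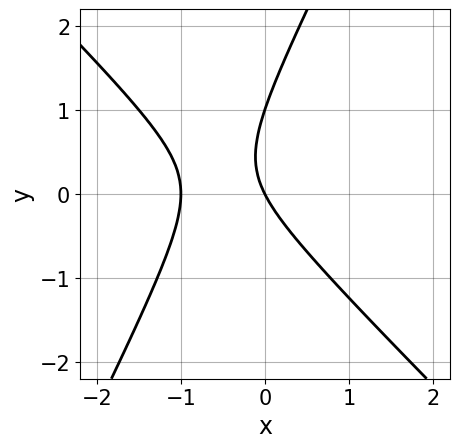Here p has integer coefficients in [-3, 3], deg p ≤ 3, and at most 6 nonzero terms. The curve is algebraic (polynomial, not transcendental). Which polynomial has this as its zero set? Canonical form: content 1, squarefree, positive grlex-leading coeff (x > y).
The degree is 2 — the shape is more complex than any degree-1 curve.
From the axis intercepts and sections: among the integer gridlines, it crosses the y-axis at y ∈ {0, 1}; the x-axis gridline crossings are at x ∈ {-1, 0}.
Solving for integer coefficients yields p as stated.

2*x^2 + x*y - y^2 + 2*x + y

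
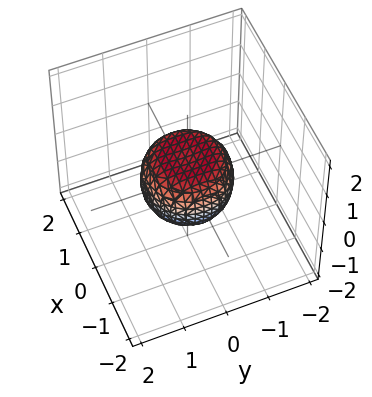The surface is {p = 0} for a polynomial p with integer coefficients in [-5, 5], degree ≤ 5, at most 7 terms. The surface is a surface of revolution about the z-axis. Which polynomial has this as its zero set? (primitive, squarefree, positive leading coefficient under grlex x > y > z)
First, deg p = 4.
Next, symmetries: the z-axis is an axis of rotation, so x and y enter only as x² + y².
Then, reading off the gridlines: a circular section at z = 0 has radius exactly 1; among the integer gridlines, it crosses the y-axis at y ∈ {-1, 1}.
Finally, together with the visible shape, these determine p as stated.

2*x^4 + 4*x^2*y^2 + 2*y^4 - x^2 - y^2 + 2*z^2 - 1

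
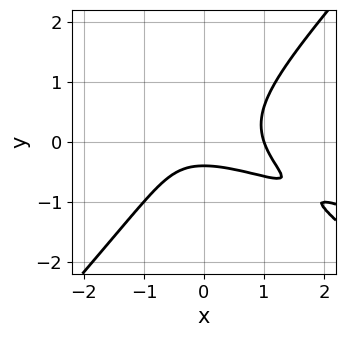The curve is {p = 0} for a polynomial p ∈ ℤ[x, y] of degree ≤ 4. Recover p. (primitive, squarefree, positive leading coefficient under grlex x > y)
First, the degree is 3 — the shape is more complex than any degree-2 curve.
Then, from the visible intercepts: one x-axis crossing is at x = 1.
Finally, assembling these constraints gives the stated polynomial.

x^3 + 3*x^2*y - 3*y^3 - 2*y - 1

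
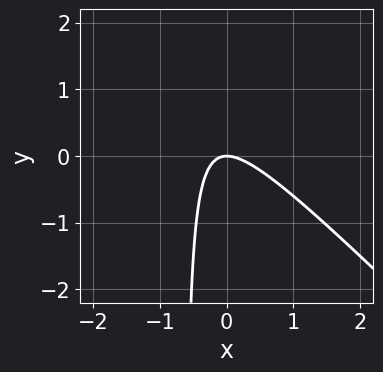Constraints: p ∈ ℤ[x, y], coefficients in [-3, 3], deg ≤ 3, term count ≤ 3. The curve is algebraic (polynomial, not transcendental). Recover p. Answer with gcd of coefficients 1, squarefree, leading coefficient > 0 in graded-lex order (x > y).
3*x^2 + 3*x*y + 2*y

(a) The degree is 2 — the shape is more complex than any degree-1 curve.
(b) From the visible intercepts: it meets the y-axis at y = 0 (among the integer gridlines); it meets the x-axis at x = 0 (among the integer gridlines).
(c) The integer polynomial consistent with all of this is the stated p.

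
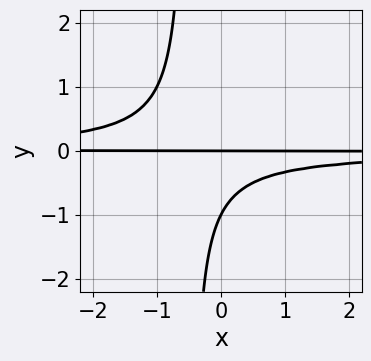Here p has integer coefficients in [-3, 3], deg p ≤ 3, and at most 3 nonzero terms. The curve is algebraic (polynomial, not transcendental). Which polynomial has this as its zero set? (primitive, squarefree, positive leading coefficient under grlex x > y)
2*x*y^2 + y^2 + y

First, the degree is 3 — the shape is more complex than any degree-2 curve.
Then, from the visible intercepts: every point of the x-axis in the box is on the curve; the y-axis gridline crossings are at y ∈ {-1, 0}.
Finally, these observations pin down the coefficients.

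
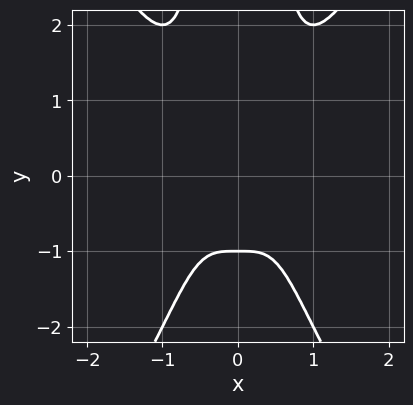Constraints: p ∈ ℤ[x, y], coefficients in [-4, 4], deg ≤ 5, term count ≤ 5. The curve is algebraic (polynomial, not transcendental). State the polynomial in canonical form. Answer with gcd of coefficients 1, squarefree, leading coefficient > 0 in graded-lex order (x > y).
(a) deg p = 4.
(b) Symmetries: it's symmetric under x → −x, forcing even powers of x.
(c) From the axis intercepts and sections: it crosses the y-axis at the gridline y = -1; no x-intercept at any integer in the box.
(d) Solving for integer coefficients yields p as stated.

3*x^4 - x^2*y^2 - x^2*y + y + 1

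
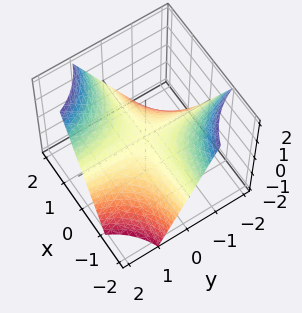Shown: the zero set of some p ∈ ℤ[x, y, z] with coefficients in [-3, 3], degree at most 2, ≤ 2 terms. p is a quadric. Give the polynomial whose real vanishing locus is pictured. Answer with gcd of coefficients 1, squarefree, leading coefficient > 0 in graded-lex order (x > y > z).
First, the degree is 2 — a hyperbolic paraboloid; a quadric.
Then, against the integer gridlines: the visible x-axis segment lies entirely on the surface; it meets the z-axis at z = 0 (among the integer gridlines); the visible y-axis segment lies entirely on the surface.
Finally, the integer polynomial consistent with all of this is the stated p.

x*y - z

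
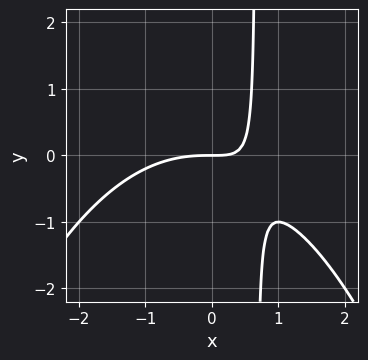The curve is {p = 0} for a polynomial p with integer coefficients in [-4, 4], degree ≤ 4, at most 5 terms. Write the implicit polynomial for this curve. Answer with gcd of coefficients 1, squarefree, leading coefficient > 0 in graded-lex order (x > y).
The degree is 3 — no degree-2 curve has this shape.
Checking where it meets the axes: it meets the y-axis at y = 0 (among the integer gridlines); it meets the x-axis at x = 0 (among the integer gridlines).
These observations pin down the coefficients.

x^3 + 3*x*y - 2*y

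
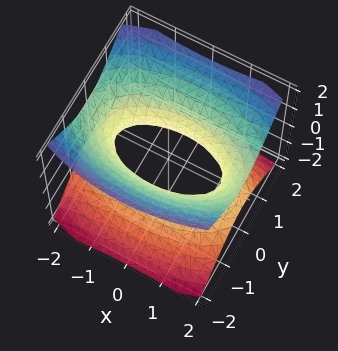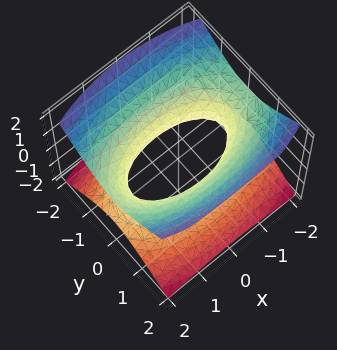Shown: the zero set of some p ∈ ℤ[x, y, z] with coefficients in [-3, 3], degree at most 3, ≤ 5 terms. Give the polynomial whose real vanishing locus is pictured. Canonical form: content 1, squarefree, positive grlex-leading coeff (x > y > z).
x^2 + 3*y^2 - 3*z^2 - 2

Degree: an hourglass — one-sheet hyperboloid; a quadric, so deg p = 2.
Symmetries: it's symmetric under x → −x, forcing even powers of x; the y ↦ −y reflection is a symmetry, so y appears only in even powers; mirror symmetry z ↦ −z ⇒ only even powers of z.
Checking where it meets the axes: it misses every integer gridline on the z-axis.
The integer polynomial consistent with all of this is the stated p.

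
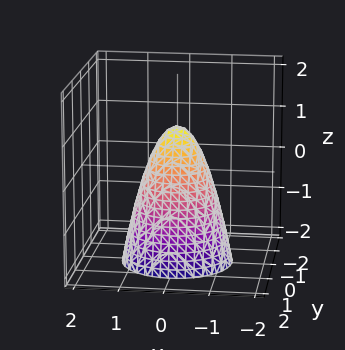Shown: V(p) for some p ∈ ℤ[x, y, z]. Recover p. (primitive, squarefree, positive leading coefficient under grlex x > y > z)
The degree is 2 — no degree-1 surface has this shape.
Symmetries: rotational symmetry about the z-axis ⇒ p depends on x, y only through x² + y².
Observable constraints: it crosses the z-axis at the gridline z = 1; a circular section at z = 0 has radius between 0 and 1.
The integer polynomial consistent with all of this is the stated p.

2*x^2 + 2*y^2 + z - 1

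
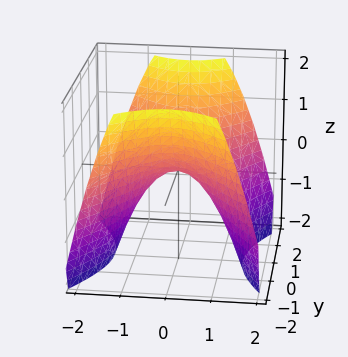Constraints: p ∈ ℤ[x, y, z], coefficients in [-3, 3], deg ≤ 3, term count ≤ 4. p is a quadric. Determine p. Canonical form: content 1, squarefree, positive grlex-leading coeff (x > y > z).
3*x^2 - 2*y^2 + 3*z

(a) The degree is 2 — a saddle surface; a quadric.
(b) Symmetries: the x ↦ −x reflection is a symmetry, so x appears only in even powers; mirror symmetry y ↦ −y ⇒ only even powers of y.
(c) From the axis intercepts and sections: it meets the y-axis at y = 0 (among the integer gridlines); it crosses the x-axis at the gridline x = 0; one z-axis crossing is at z = 0.
(d) The integer polynomial consistent with all of this is the stated p.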